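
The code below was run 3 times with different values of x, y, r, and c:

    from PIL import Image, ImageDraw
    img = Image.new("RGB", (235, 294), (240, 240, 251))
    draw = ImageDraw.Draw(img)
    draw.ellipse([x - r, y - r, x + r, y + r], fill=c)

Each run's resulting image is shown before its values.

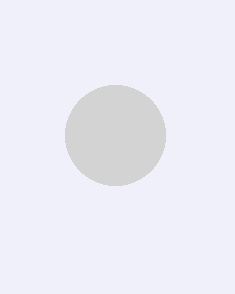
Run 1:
x = 115
y = 135
r = 50
c = 'lightgray'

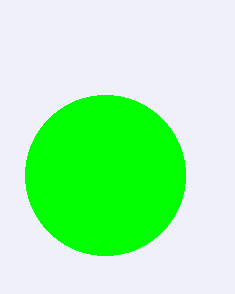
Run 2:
x = 105
y = 175
r = 80
c = 'lime'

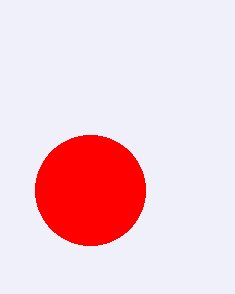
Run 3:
x = 90, y = 190, r = 55, c = 'red'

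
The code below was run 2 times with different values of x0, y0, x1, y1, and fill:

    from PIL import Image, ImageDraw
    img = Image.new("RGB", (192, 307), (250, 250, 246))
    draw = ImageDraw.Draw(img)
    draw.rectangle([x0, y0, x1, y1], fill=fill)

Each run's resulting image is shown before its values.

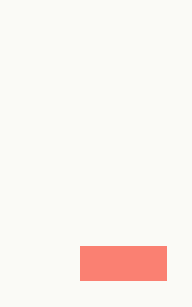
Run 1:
x0 = 80, y0 = 246, x1 = 166, y1 = 280, fill = 'salmon'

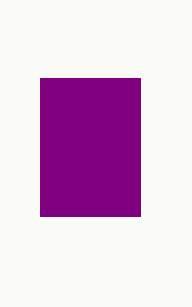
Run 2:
x0 = 40
y0 = 78
x1 = 140
y1 = 216
fill = 'purple'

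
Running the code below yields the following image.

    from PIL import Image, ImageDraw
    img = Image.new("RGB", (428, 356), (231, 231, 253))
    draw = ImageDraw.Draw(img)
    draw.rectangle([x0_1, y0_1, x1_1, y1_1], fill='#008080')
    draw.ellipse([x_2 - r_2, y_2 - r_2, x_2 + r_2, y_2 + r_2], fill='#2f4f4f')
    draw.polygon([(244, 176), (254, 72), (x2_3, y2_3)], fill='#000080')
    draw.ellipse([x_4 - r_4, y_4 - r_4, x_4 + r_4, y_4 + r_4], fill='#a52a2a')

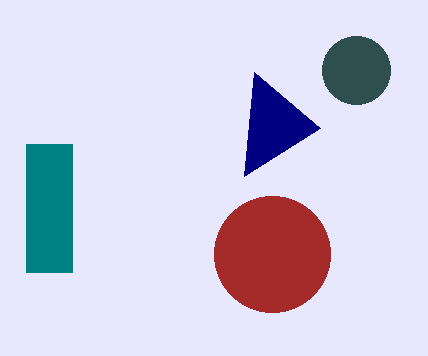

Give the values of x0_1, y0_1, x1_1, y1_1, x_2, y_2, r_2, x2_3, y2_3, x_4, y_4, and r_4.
x0_1 = 26
y0_1 = 144
x1_1 = 72
y1_1 = 272
x_2 = 356
y_2 = 70
r_2 = 34
x2_3 = 320
y2_3 = 128
x_4 = 272
y_4 = 254
r_4 = 58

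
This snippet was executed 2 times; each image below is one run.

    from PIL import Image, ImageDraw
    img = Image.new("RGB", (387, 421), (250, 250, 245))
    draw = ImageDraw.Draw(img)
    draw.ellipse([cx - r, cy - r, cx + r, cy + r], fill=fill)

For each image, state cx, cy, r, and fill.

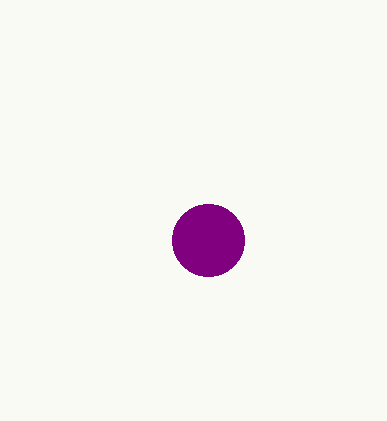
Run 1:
cx = 208; cy = 240; r = 36; fill = 'purple'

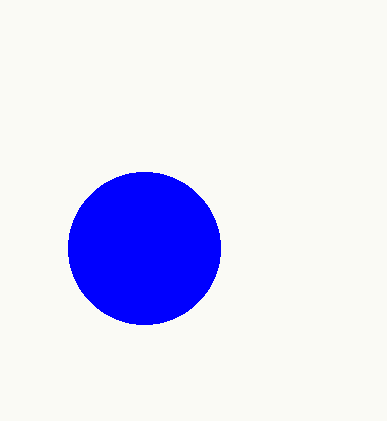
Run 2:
cx = 144; cy = 248; r = 76; fill = 'blue'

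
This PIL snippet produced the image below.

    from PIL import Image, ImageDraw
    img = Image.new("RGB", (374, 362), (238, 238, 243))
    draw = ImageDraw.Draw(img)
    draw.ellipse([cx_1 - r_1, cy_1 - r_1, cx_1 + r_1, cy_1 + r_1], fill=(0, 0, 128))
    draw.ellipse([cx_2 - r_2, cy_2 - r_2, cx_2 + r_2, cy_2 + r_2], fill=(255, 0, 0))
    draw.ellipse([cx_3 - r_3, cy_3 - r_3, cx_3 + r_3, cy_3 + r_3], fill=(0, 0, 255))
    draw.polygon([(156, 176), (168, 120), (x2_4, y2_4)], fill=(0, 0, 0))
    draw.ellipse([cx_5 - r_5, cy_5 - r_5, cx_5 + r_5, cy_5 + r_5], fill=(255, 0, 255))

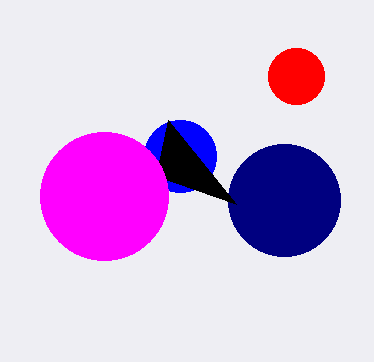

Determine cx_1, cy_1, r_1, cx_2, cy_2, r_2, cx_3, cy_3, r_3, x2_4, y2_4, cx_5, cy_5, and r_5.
cx_1 = 284; cy_1 = 200; r_1 = 56; cx_2 = 296; cy_2 = 76; r_2 = 28; cx_3 = 180; cy_3 = 156; r_3 = 36; x2_4 = 236; y2_4 = 204; cx_5 = 104; cy_5 = 196; r_5 = 64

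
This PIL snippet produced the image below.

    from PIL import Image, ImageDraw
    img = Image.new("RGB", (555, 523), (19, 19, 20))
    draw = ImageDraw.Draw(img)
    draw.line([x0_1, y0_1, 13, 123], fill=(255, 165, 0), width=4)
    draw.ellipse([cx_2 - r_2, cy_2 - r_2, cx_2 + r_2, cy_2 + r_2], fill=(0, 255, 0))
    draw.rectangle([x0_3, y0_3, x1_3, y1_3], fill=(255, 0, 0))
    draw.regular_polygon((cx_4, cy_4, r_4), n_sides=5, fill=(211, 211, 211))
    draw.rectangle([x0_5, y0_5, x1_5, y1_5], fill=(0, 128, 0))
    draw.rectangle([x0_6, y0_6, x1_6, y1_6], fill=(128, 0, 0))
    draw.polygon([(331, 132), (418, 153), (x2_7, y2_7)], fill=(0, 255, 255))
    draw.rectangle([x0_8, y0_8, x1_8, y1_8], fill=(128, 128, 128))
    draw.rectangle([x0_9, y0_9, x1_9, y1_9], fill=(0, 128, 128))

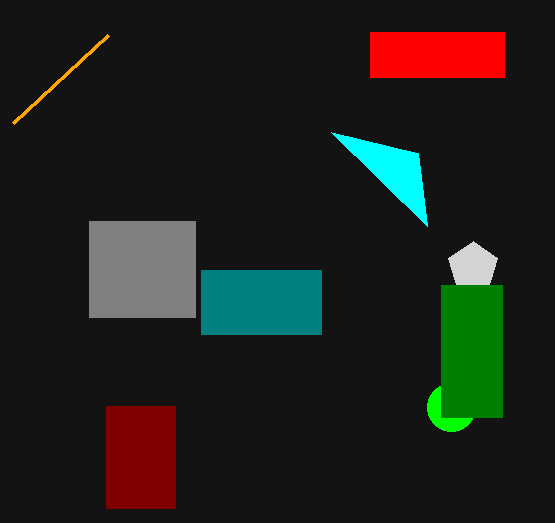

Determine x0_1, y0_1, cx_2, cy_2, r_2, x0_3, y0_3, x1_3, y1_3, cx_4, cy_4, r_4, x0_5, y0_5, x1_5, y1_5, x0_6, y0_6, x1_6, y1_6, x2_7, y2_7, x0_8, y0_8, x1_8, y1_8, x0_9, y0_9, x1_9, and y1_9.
x0_1 = 108
y0_1 = 35
cx_2 = 451
cy_2 = 407
r_2 = 24
x0_3 = 370
y0_3 = 32
x1_3 = 504
y1_3 = 77
cx_4 = 473
cy_4 = 267
r_4 = 26
x0_5 = 441
y0_5 = 285
x1_5 = 502
y1_5 = 417
x0_6 = 106
y0_6 = 406
x1_6 = 175
y1_6 = 508
x2_7 = 427
y2_7 = 226
x0_8 = 89
y0_8 = 221
x1_8 = 195
y1_8 = 317
x0_9 = 201
y0_9 = 270
x1_9 = 321
y1_9 = 334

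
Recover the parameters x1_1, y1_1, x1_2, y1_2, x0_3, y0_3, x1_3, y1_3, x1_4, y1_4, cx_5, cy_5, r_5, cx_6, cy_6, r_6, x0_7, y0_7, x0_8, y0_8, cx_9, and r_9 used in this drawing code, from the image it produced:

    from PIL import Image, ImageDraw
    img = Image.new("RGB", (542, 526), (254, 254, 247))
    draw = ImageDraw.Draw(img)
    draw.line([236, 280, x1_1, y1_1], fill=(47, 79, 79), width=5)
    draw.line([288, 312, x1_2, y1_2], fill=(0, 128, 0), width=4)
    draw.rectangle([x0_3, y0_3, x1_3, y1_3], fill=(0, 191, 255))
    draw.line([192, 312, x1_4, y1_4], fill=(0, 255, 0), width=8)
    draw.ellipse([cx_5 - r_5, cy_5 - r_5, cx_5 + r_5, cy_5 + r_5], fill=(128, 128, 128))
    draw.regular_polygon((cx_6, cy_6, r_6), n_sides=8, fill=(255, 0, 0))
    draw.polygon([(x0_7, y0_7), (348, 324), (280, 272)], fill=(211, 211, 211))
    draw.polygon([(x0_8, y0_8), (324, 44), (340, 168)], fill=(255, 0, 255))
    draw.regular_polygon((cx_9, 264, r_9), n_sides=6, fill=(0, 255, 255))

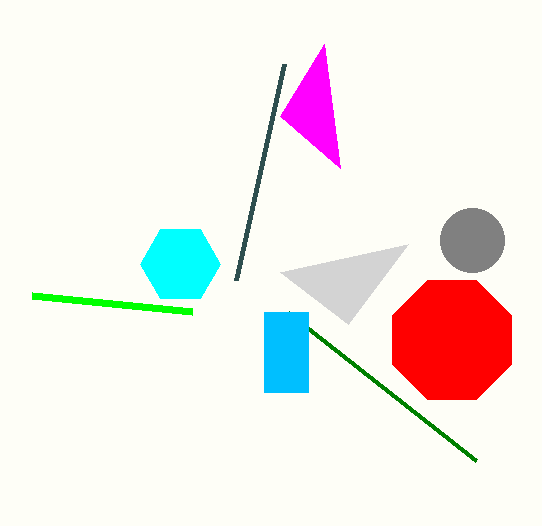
x1_1 = 284
y1_1 = 64
x1_2 = 476
y1_2 = 460
x0_3 = 264
y0_3 = 312
x1_3 = 308
y1_3 = 392
x1_4 = 32
y1_4 = 296
cx_5 = 472
cy_5 = 240
r_5 = 32
cx_6 = 452
cy_6 = 340
r_6 = 64
x0_7 = 408
y0_7 = 244
x0_8 = 280
y0_8 = 116
cx_9 = 180
r_9 = 40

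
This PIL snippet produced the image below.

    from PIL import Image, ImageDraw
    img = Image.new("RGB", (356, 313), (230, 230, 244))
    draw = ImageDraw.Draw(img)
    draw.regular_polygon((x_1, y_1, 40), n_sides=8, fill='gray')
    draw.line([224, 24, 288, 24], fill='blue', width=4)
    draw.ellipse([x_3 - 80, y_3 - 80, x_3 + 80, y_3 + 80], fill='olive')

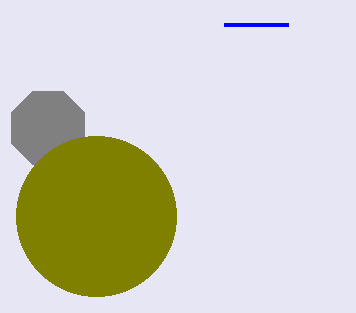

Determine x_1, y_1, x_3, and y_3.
x_1 = 48
y_1 = 128
x_3 = 96
y_3 = 216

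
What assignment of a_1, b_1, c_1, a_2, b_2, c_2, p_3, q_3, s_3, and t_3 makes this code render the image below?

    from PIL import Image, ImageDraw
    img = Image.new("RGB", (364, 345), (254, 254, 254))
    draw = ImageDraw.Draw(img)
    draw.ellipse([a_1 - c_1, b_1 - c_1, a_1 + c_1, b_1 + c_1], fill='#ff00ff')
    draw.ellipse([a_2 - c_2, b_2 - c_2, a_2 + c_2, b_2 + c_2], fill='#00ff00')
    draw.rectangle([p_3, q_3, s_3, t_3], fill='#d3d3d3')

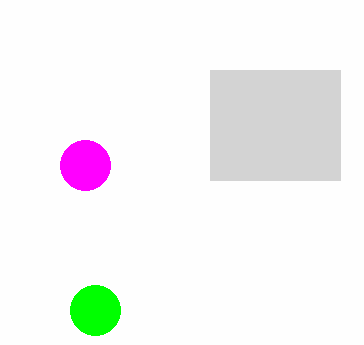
a_1 = 85, b_1 = 165, c_1 = 25, a_2 = 95, b_2 = 310, c_2 = 25, p_3 = 210, q_3 = 70, s_3 = 340, t_3 = 180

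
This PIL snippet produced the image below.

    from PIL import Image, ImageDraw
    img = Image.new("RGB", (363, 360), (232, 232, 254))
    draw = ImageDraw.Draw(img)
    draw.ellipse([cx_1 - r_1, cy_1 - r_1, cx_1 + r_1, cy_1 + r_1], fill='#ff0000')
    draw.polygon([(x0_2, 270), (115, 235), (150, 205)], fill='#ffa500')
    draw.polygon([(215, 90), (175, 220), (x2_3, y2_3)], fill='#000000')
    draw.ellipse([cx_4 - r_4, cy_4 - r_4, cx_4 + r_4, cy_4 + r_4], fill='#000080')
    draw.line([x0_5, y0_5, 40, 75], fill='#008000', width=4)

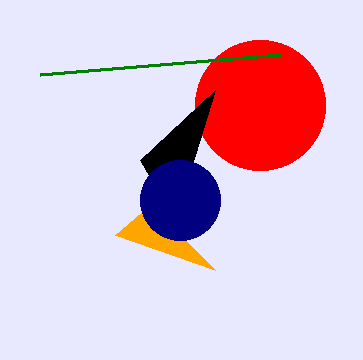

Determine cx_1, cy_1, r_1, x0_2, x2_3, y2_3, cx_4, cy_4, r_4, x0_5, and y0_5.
cx_1 = 260
cy_1 = 105
r_1 = 65
x0_2 = 215
x2_3 = 140
y2_3 = 160
cx_4 = 180
cy_4 = 200
r_4 = 40
x0_5 = 280
y0_5 = 55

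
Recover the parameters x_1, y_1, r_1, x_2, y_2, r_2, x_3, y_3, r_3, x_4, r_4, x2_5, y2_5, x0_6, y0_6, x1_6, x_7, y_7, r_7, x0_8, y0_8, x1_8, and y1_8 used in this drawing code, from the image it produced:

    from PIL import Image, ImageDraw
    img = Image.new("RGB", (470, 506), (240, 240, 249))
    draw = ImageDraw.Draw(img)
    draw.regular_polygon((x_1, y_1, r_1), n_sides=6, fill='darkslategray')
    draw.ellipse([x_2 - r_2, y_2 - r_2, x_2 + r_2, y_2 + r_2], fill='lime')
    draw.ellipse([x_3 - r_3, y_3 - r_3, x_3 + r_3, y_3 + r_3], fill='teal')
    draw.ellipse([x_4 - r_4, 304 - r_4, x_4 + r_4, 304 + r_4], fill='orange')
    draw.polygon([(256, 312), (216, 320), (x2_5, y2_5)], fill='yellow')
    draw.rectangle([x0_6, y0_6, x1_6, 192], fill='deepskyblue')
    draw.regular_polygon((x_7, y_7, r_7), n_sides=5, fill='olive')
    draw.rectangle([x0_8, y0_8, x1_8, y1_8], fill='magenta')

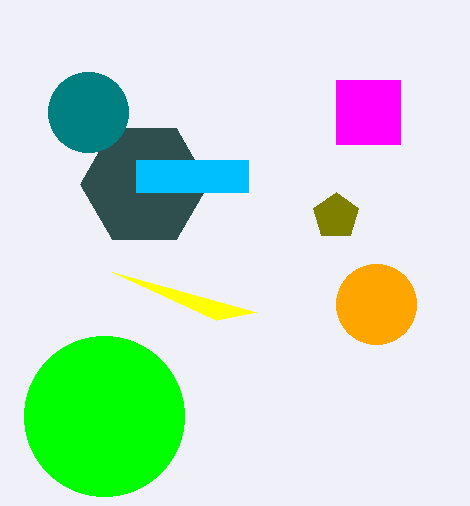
x_1 = 144, y_1 = 184, r_1 = 64, x_2 = 104, y_2 = 416, r_2 = 80, x_3 = 88, y_3 = 112, r_3 = 40, x_4 = 376, r_4 = 40, x2_5 = 112, y2_5 = 272, x0_6 = 136, y0_6 = 160, x1_6 = 248, x_7 = 336, y_7 = 216, r_7 = 24, x0_8 = 336, y0_8 = 80, x1_8 = 400, y1_8 = 144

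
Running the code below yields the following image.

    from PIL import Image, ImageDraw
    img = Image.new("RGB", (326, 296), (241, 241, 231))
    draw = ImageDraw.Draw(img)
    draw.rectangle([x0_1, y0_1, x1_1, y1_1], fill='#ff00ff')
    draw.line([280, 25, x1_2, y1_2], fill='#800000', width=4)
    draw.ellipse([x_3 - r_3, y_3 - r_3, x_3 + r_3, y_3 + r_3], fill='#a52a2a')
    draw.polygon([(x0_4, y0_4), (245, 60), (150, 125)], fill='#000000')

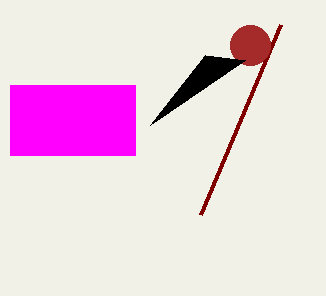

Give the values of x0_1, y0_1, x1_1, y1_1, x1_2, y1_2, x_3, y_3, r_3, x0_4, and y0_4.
x0_1 = 10, y0_1 = 85, x1_1 = 135, y1_1 = 155, x1_2 = 200, y1_2 = 215, x_3 = 250, y_3 = 45, r_3 = 20, x0_4 = 205, y0_4 = 55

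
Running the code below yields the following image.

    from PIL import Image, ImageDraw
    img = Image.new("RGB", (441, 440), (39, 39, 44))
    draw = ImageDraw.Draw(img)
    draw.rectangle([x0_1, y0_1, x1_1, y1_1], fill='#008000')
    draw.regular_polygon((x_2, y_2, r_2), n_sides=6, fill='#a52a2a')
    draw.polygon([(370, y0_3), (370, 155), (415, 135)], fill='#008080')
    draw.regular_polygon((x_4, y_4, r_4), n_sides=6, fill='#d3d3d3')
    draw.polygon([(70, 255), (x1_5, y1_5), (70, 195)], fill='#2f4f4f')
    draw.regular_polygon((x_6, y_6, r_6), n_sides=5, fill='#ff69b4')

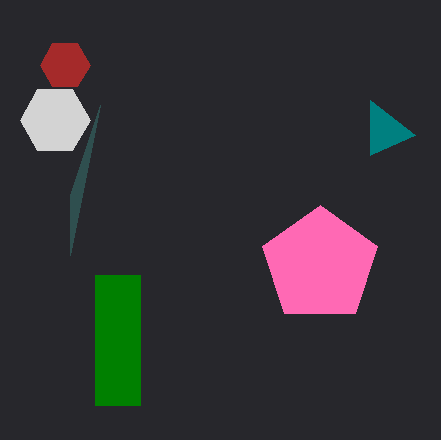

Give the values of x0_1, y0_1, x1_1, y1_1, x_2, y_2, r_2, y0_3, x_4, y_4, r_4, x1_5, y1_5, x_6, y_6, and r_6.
x0_1 = 95
y0_1 = 275
x1_1 = 140
y1_1 = 405
x_2 = 65
y_2 = 65
r_2 = 25
y0_3 = 100
x_4 = 55
y_4 = 120
r_4 = 35
x1_5 = 100
y1_5 = 105
x_6 = 320
y_6 = 265
r_6 = 60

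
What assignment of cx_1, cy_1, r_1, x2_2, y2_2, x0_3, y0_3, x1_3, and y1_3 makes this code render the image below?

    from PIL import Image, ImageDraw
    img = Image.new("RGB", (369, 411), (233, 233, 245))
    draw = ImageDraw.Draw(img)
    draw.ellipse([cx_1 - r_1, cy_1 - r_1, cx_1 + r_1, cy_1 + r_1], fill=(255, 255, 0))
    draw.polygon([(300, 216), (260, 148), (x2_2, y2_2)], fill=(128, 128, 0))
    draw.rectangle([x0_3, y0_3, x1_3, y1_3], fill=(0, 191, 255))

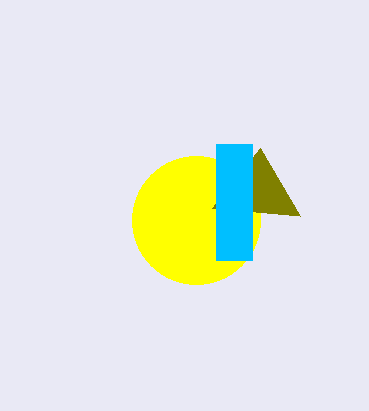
cx_1 = 196; cy_1 = 220; r_1 = 64; x2_2 = 212; y2_2 = 208; x0_3 = 216; y0_3 = 144; x1_3 = 252; y1_3 = 260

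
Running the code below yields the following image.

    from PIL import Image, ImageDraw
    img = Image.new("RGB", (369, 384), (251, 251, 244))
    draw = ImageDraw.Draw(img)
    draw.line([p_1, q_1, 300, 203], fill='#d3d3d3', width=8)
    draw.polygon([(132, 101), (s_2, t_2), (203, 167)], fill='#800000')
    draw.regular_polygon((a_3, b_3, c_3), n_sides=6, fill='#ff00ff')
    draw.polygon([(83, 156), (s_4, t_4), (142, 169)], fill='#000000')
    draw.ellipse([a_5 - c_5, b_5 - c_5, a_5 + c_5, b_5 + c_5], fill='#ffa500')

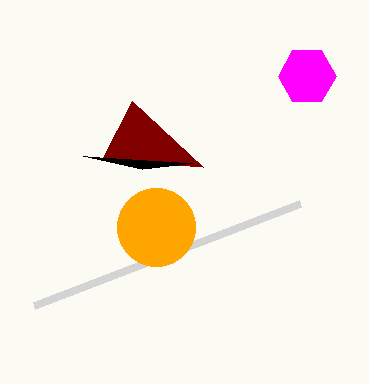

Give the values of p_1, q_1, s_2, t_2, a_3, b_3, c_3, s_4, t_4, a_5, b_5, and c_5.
p_1 = 34, q_1 = 305, s_2 = 102, t_2 = 159, a_3 = 307, b_3 = 76, c_3 = 29, s_4 = 194, t_4 = 163, a_5 = 156, b_5 = 227, c_5 = 39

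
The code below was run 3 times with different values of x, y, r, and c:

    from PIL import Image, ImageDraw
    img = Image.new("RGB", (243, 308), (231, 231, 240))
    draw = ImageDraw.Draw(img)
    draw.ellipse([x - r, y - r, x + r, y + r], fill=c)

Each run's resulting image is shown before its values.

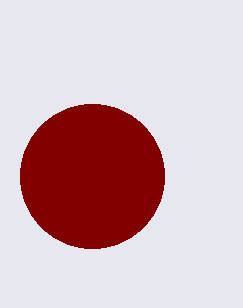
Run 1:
x = 92
y = 176
r = 72
c = 'maroon'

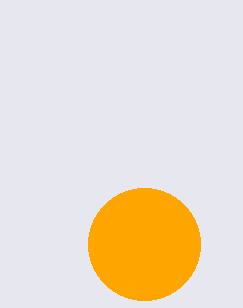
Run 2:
x = 144; y = 244; r = 56; c = 'orange'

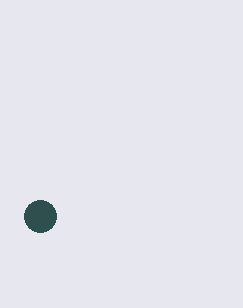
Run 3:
x = 40; y = 216; r = 16; c = 'darkslategray'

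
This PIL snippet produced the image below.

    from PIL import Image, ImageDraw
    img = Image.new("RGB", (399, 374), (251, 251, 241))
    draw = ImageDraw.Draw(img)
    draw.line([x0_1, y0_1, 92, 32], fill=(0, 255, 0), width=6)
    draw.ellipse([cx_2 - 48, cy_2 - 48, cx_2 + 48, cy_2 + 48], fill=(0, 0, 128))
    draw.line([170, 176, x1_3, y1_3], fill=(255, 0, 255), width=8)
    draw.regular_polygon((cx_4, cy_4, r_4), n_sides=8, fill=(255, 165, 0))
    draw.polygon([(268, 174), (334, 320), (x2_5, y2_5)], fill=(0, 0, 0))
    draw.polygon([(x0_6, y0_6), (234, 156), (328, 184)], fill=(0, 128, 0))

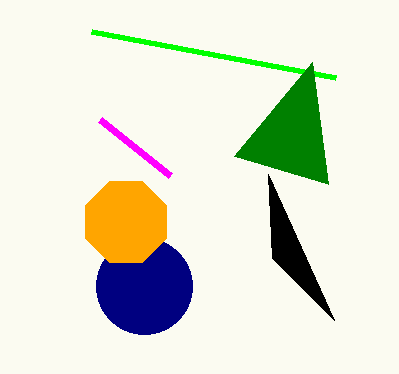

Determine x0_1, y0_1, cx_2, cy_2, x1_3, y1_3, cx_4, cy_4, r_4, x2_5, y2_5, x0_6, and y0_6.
x0_1 = 336
y0_1 = 78
cx_2 = 144
cy_2 = 286
x1_3 = 100
y1_3 = 120
cx_4 = 126
cy_4 = 222
r_4 = 44
x2_5 = 272
y2_5 = 258
x0_6 = 312
y0_6 = 62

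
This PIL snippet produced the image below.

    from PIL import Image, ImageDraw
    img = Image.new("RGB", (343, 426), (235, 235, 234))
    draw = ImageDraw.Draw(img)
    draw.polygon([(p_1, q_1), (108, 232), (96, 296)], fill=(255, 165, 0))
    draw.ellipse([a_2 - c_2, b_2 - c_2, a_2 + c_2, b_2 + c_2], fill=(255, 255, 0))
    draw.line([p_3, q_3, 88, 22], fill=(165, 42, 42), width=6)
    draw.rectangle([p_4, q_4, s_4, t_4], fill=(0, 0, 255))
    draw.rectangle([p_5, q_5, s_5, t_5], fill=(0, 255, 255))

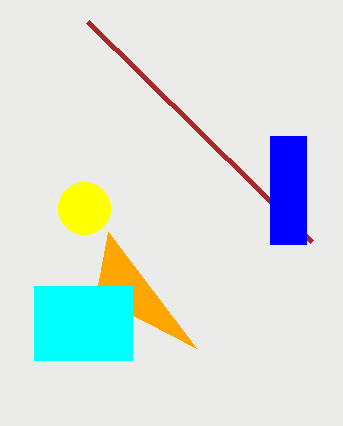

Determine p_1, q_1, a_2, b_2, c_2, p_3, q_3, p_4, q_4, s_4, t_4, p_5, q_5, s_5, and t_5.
p_1 = 196, q_1 = 348, a_2 = 84, b_2 = 208, c_2 = 26, p_3 = 312, q_3 = 242, p_4 = 270, q_4 = 136, s_4 = 306, t_4 = 244, p_5 = 34, q_5 = 286, s_5 = 132, t_5 = 360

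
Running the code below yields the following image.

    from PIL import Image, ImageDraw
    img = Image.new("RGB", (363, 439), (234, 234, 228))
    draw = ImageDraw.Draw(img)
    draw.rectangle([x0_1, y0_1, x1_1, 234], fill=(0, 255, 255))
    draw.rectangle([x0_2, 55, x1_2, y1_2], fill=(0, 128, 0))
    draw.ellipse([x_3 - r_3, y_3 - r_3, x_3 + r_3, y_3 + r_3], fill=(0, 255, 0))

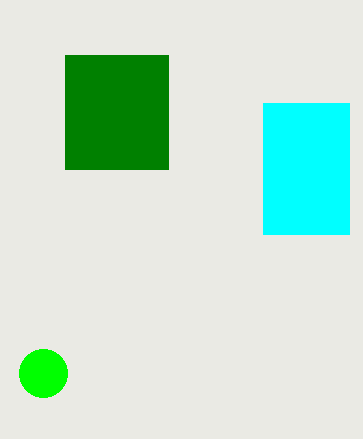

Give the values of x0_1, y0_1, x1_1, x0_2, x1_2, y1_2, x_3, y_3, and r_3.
x0_1 = 263, y0_1 = 103, x1_1 = 349, x0_2 = 65, x1_2 = 168, y1_2 = 169, x_3 = 43, y_3 = 373, r_3 = 24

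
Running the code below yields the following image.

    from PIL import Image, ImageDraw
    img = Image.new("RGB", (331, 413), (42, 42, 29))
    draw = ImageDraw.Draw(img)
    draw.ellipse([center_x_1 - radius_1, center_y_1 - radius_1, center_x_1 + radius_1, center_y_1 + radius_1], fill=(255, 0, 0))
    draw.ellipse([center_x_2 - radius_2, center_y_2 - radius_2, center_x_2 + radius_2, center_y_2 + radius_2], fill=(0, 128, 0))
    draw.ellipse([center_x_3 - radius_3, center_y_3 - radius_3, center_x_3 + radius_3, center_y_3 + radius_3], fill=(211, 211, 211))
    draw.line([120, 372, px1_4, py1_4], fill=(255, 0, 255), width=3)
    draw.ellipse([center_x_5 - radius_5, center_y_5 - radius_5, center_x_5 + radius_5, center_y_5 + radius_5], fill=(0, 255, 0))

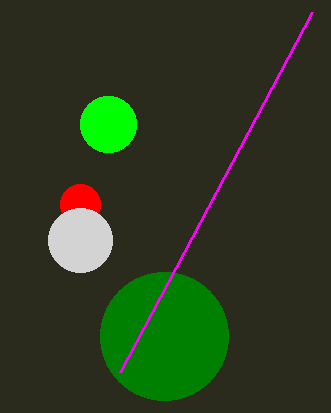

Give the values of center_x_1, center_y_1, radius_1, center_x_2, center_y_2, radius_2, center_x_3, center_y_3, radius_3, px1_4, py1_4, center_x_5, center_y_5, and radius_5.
center_x_1 = 80
center_y_1 = 204
radius_1 = 20
center_x_2 = 164
center_y_2 = 336
radius_2 = 64
center_x_3 = 80
center_y_3 = 240
radius_3 = 32
px1_4 = 312
py1_4 = 12
center_x_5 = 108
center_y_5 = 124
radius_5 = 28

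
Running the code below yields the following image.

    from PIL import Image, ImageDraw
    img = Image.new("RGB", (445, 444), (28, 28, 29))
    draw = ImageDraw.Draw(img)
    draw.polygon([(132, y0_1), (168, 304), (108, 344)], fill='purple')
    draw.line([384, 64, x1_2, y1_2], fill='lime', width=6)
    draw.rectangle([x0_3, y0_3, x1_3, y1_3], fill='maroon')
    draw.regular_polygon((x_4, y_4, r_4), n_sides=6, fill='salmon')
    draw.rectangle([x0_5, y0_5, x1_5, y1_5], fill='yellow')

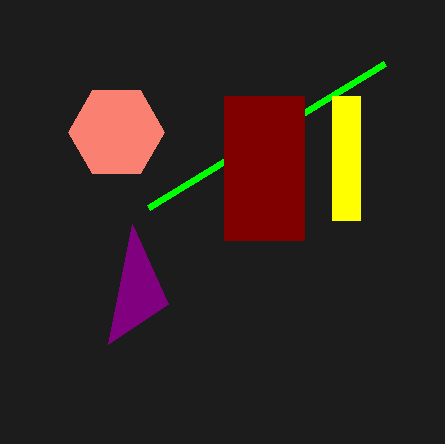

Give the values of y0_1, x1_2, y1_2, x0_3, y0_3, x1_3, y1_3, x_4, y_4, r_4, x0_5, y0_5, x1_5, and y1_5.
y0_1 = 224, x1_2 = 148, y1_2 = 208, x0_3 = 224, y0_3 = 96, x1_3 = 304, y1_3 = 240, x_4 = 116, y_4 = 132, r_4 = 48, x0_5 = 332, y0_5 = 96, x1_5 = 360, y1_5 = 220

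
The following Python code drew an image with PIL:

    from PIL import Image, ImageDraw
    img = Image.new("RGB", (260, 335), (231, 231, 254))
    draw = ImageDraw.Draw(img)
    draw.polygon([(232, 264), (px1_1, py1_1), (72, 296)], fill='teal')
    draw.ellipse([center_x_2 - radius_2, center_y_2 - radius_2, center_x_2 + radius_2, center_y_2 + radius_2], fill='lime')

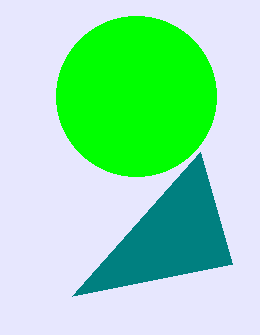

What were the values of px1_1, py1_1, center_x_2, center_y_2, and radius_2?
px1_1 = 200
py1_1 = 152
center_x_2 = 136
center_y_2 = 96
radius_2 = 80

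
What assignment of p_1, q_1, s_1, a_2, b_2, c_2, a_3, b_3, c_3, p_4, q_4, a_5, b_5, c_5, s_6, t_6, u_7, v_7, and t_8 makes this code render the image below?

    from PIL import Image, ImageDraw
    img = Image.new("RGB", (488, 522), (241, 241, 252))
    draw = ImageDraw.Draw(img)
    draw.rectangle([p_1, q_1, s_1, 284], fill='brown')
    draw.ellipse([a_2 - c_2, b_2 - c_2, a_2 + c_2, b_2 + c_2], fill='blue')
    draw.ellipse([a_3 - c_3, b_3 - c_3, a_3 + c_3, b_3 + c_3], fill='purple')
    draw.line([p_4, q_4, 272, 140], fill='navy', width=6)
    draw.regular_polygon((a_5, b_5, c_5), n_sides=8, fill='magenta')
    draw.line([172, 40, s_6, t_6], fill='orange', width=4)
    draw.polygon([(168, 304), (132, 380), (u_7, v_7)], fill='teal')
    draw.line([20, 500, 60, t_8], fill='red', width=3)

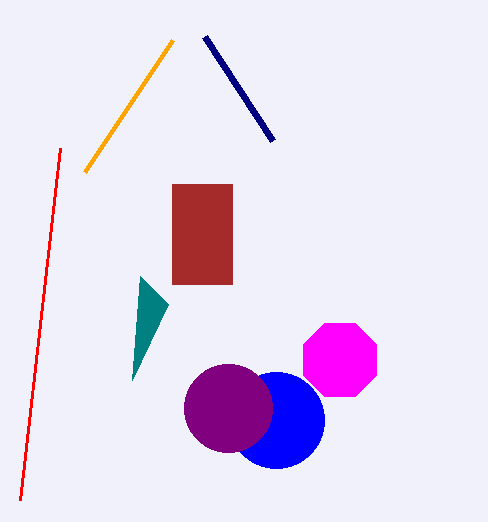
p_1 = 172
q_1 = 184
s_1 = 232
a_2 = 276
b_2 = 420
c_2 = 48
a_3 = 228
b_3 = 408
c_3 = 44
p_4 = 204
q_4 = 36
a_5 = 340
b_5 = 360
c_5 = 40
s_6 = 84
t_6 = 172
u_7 = 140
v_7 = 276
t_8 = 148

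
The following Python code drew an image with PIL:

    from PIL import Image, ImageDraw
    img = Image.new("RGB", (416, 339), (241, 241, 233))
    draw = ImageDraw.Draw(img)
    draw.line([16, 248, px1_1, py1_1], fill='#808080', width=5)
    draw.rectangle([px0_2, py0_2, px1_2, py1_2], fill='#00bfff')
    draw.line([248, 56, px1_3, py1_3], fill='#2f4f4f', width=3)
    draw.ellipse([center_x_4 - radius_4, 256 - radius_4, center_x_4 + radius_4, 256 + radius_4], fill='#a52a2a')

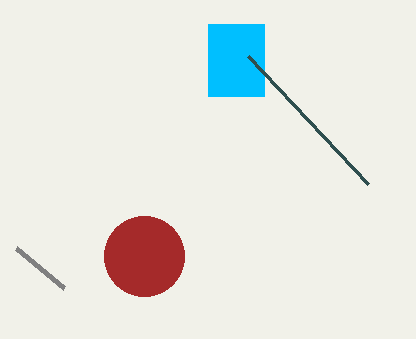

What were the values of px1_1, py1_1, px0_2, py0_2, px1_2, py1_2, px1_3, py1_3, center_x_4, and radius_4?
px1_1 = 64, py1_1 = 288, px0_2 = 208, py0_2 = 24, px1_2 = 264, py1_2 = 96, px1_3 = 368, py1_3 = 184, center_x_4 = 144, radius_4 = 40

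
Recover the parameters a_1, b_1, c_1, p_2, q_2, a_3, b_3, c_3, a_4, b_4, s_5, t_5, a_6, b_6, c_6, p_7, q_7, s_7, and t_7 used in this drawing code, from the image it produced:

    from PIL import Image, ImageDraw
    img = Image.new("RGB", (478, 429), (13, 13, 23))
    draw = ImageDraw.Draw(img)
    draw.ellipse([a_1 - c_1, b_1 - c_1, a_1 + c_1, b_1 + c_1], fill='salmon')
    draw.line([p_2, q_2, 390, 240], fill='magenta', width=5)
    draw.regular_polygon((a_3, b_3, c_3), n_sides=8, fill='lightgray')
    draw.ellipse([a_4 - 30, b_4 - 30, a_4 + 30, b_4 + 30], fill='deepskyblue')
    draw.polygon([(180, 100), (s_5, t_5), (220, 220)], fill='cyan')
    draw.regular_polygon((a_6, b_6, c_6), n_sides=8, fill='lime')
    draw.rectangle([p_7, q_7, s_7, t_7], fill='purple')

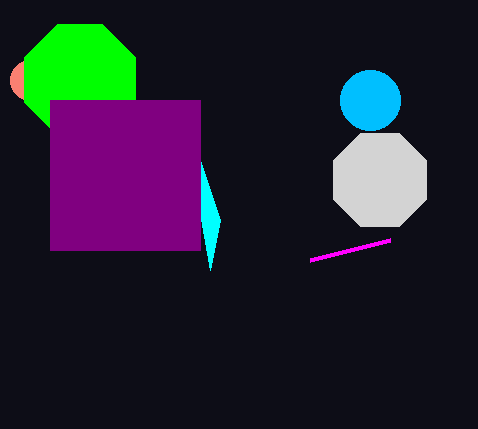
a_1 = 30
b_1 = 80
c_1 = 20
p_2 = 310
q_2 = 260
a_3 = 380
b_3 = 180
c_3 = 50
a_4 = 370
b_4 = 100
s_5 = 210
t_5 = 270
a_6 = 80
b_6 = 80
c_6 = 60
p_7 = 50
q_7 = 100
s_7 = 200
t_7 = 250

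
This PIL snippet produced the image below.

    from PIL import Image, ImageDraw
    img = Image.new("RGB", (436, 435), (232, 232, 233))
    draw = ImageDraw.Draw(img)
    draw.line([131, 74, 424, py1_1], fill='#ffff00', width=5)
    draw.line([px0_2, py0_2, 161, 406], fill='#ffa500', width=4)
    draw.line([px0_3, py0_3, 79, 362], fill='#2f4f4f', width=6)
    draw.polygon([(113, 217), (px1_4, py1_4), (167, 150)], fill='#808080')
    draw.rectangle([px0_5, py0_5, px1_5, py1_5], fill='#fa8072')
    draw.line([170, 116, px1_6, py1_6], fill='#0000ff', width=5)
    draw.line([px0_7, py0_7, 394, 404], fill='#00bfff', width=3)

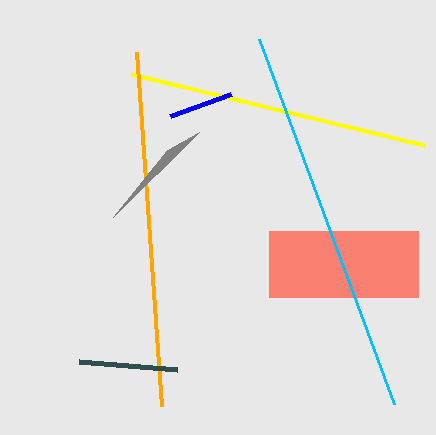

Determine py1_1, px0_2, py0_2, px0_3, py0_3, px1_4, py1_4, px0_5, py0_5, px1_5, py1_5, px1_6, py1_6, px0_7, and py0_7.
py1_1 = 145; px0_2 = 136; py0_2 = 52; px0_3 = 177; py0_3 = 370; px1_4 = 199; py1_4 = 132; px0_5 = 269; py0_5 = 231; px1_5 = 418; py1_5 = 297; px1_6 = 231; py1_6 = 94; px0_7 = 259; py0_7 = 39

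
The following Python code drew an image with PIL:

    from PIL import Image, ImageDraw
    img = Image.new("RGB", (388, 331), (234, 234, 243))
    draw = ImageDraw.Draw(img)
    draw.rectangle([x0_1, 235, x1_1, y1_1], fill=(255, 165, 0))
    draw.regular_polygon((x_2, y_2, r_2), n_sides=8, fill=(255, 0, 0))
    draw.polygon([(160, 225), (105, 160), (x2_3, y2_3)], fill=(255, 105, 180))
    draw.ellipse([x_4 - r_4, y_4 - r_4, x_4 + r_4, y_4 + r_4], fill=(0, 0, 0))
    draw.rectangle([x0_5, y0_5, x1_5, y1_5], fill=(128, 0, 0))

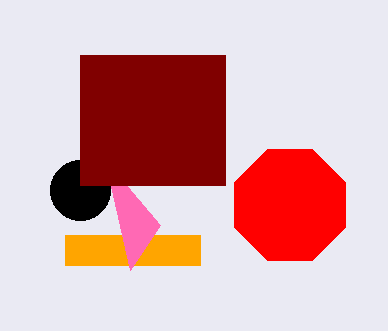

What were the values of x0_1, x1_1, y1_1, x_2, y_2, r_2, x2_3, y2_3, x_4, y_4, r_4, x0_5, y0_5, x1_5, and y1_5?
x0_1 = 65, x1_1 = 200, y1_1 = 265, x_2 = 290, y_2 = 205, r_2 = 60, x2_3 = 130, y2_3 = 270, x_4 = 80, y_4 = 190, r_4 = 30, x0_5 = 80, y0_5 = 55, x1_5 = 225, y1_5 = 185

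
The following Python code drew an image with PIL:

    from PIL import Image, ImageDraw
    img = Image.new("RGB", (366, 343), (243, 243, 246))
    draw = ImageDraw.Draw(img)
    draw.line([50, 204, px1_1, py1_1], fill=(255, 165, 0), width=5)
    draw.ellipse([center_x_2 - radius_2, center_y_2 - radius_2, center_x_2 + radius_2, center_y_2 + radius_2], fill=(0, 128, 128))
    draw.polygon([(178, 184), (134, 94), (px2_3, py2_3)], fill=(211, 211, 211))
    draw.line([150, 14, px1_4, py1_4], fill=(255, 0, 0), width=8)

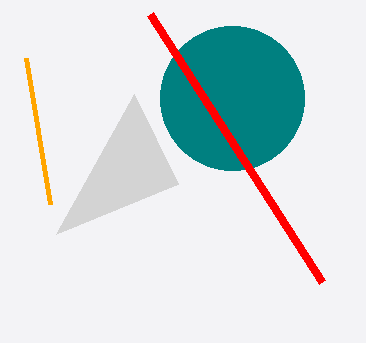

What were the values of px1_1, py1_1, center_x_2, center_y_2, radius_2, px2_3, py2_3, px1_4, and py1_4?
px1_1 = 26
py1_1 = 58
center_x_2 = 232
center_y_2 = 98
radius_2 = 72
px2_3 = 56
py2_3 = 234
px1_4 = 322
py1_4 = 282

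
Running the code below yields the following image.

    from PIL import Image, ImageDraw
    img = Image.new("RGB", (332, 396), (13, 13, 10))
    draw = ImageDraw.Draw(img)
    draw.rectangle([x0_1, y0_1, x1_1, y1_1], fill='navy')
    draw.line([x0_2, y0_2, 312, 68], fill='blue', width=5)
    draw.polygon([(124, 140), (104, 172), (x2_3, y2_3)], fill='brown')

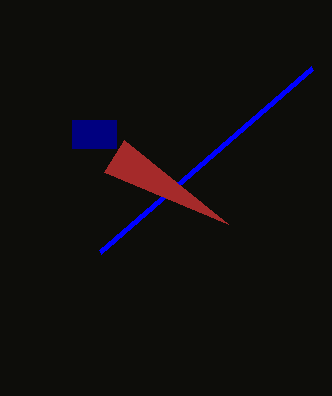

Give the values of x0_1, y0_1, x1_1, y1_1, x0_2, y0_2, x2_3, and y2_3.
x0_1 = 72; y0_1 = 120; x1_1 = 116; y1_1 = 148; x0_2 = 100; y0_2 = 252; x2_3 = 228; y2_3 = 224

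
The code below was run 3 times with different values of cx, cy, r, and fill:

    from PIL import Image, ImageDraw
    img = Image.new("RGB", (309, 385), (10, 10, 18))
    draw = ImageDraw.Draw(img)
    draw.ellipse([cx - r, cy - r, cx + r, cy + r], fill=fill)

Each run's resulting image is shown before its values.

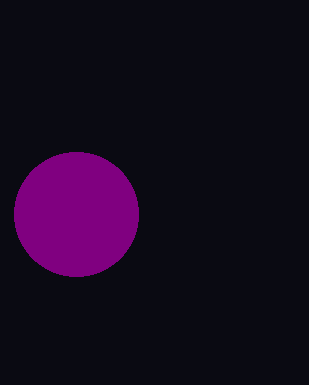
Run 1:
cx = 76
cy = 214
r = 62
fill = 'purple'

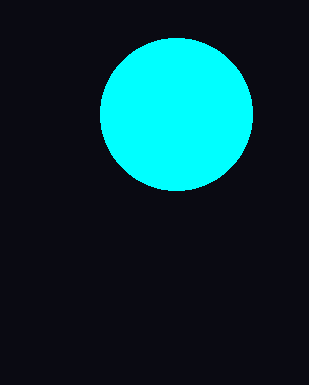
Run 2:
cx = 176, cy = 114, r = 76, fill = 'cyan'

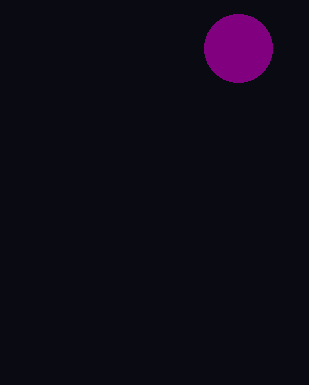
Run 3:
cx = 238; cy = 48; r = 34; fill = 'purple'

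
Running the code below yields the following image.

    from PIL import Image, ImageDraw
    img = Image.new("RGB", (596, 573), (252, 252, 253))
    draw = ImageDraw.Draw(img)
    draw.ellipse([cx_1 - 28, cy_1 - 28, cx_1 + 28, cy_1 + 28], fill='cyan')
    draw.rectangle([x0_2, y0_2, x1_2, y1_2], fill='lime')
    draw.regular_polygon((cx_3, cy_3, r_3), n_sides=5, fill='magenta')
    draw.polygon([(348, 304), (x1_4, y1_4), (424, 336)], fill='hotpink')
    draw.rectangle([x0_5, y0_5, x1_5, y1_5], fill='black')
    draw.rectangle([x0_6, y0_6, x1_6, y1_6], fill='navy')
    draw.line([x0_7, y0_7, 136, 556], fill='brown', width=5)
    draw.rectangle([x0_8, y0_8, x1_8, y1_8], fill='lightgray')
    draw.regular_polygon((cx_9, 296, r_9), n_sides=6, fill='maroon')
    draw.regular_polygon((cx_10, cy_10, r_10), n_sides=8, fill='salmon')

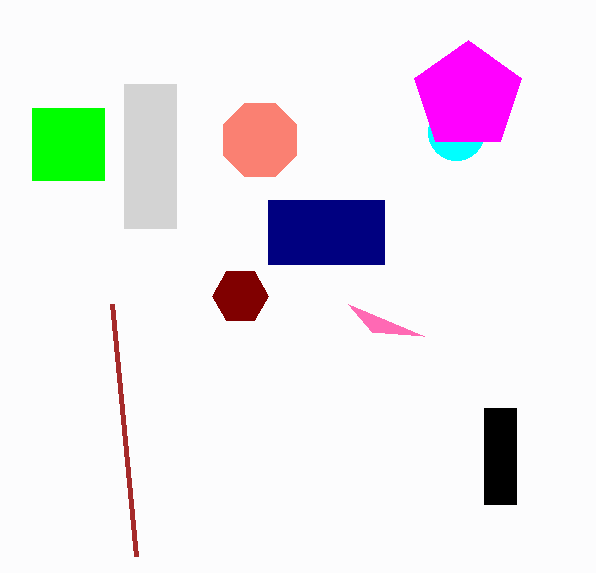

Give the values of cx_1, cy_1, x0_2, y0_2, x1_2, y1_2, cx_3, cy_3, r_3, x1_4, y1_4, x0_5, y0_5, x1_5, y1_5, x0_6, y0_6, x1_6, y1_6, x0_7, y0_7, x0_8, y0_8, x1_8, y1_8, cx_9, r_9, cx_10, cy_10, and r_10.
cx_1 = 456, cy_1 = 132, x0_2 = 32, y0_2 = 108, x1_2 = 104, y1_2 = 180, cx_3 = 468, cy_3 = 96, r_3 = 56, x1_4 = 372, y1_4 = 332, x0_5 = 484, y0_5 = 408, x1_5 = 516, y1_5 = 504, x0_6 = 268, y0_6 = 200, x1_6 = 384, y1_6 = 264, x0_7 = 112, y0_7 = 304, x0_8 = 124, y0_8 = 84, x1_8 = 176, y1_8 = 228, cx_9 = 240, r_9 = 28, cx_10 = 260, cy_10 = 140, r_10 = 40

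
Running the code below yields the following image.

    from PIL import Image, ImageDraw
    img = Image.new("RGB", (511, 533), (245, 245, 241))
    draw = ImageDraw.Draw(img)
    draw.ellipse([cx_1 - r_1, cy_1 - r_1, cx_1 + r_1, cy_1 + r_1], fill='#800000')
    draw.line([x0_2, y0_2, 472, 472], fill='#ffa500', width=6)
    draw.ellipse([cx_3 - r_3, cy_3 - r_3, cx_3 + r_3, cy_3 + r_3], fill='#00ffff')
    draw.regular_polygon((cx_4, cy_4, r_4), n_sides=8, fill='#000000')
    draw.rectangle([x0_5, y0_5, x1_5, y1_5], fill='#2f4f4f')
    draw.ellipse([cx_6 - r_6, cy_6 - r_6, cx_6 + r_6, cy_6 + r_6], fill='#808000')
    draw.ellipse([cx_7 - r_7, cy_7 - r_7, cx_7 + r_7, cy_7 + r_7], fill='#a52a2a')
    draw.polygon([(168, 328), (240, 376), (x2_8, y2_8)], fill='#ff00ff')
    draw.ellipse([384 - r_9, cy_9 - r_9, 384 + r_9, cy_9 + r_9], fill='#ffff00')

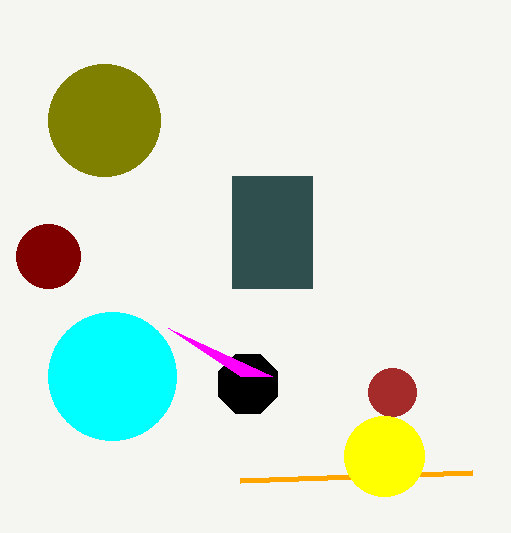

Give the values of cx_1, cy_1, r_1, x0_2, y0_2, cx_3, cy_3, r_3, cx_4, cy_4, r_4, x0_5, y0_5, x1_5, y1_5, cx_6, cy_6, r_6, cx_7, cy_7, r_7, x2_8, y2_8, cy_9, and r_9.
cx_1 = 48; cy_1 = 256; r_1 = 32; x0_2 = 240; y0_2 = 480; cx_3 = 112; cy_3 = 376; r_3 = 64; cx_4 = 248; cy_4 = 384; r_4 = 32; x0_5 = 232; y0_5 = 176; x1_5 = 312; y1_5 = 288; cx_6 = 104; cy_6 = 120; r_6 = 56; cx_7 = 392; cy_7 = 392; r_7 = 24; x2_8 = 272; y2_8 = 376; cy_9 = 456; r_9 = 40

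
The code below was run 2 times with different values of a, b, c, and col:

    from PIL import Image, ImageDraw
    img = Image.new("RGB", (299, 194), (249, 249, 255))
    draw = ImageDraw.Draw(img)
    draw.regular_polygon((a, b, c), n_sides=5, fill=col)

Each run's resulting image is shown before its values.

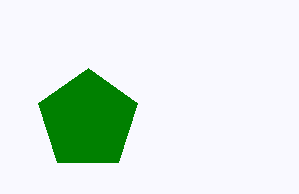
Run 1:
a = 88; b = 120; c = 52; col = 'green'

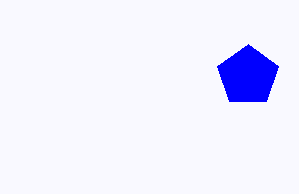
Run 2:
a = 248
b = 76
c = 32
col = 'blue'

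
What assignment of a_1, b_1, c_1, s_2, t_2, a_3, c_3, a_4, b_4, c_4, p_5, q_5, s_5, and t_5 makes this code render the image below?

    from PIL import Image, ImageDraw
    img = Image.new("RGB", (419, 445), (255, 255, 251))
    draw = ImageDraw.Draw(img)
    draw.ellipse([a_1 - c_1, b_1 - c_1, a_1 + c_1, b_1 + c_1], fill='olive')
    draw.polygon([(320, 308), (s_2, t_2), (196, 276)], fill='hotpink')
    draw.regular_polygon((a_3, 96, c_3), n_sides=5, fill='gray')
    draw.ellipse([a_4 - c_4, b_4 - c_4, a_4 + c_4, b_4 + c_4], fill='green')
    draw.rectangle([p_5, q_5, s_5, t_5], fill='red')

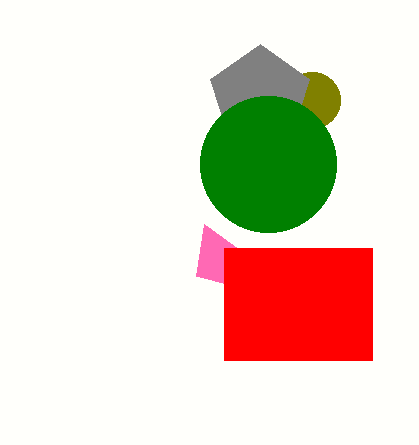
a_1 = 312, b_1 = 100, c_1 = 28, s_2 = 204, t_2 = 224, a_3 = 260, c_3 = 52, a_4 = 268, b_4 = 164, c_4 = 68, p_5 = 224, q_5 = 248, s_5 = 372, t_5 = 360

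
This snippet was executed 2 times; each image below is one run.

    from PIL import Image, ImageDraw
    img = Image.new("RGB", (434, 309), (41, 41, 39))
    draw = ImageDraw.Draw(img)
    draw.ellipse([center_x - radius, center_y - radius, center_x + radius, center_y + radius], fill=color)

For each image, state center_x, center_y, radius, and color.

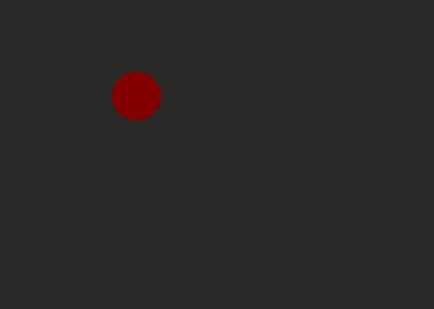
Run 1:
center_x = 136, center_y = 96, radius = 24, color = 'maroon'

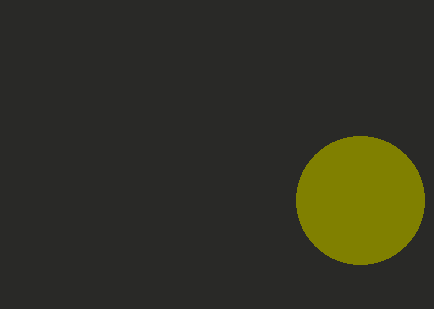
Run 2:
center_x = 360
center_y = 200
radius = 64
color = 'olive'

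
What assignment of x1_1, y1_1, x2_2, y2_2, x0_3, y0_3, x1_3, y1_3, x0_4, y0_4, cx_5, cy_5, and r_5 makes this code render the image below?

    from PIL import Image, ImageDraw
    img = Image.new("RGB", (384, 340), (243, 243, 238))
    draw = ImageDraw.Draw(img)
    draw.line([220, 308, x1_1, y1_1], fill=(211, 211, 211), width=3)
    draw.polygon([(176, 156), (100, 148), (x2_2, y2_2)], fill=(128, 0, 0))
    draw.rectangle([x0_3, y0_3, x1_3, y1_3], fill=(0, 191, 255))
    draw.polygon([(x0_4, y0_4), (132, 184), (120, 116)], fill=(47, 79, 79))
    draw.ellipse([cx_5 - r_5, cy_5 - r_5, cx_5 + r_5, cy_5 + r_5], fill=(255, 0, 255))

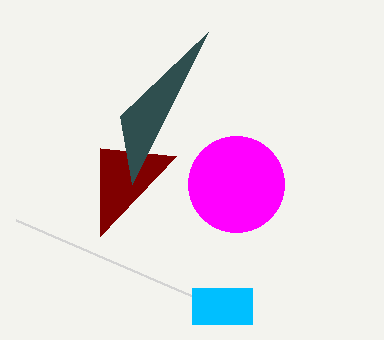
x1_1 = 16; y1_1 = 220; x2_2 = 100; y2_2 = 236; x0_3 = 192; y0_3 = 288; x1_3 = 252; y1_3 = 324; x0_4 = 208; y0_4 = 32; cx_5 = 236; cy_5 = 184; r_5 = 48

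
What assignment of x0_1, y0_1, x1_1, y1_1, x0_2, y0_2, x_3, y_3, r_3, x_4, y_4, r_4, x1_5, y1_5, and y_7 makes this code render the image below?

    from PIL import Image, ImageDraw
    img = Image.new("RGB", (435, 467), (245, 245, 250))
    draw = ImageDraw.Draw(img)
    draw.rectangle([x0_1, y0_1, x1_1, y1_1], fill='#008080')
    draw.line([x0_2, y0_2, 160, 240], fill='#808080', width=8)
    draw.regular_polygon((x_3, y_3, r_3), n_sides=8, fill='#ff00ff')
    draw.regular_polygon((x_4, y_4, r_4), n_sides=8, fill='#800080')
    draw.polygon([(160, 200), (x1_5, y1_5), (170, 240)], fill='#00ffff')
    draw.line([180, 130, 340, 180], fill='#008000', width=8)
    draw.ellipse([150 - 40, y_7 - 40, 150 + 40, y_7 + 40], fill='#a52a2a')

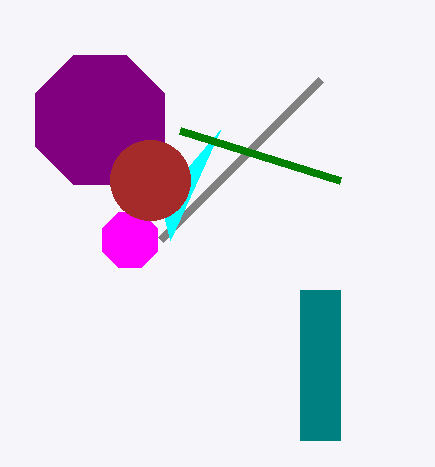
x0_1 = 300, y0_1 = 290, x1_1 = 340, y1_1 = 440, x0_2 = 320, y0_2 = 80, x_3 = 130, y_3 = 240, r_3 = 30, x_4 = 100, y_4 = 120, r_4 = 70, x1_5 = 220, y1_5 = 130, y_7 = 180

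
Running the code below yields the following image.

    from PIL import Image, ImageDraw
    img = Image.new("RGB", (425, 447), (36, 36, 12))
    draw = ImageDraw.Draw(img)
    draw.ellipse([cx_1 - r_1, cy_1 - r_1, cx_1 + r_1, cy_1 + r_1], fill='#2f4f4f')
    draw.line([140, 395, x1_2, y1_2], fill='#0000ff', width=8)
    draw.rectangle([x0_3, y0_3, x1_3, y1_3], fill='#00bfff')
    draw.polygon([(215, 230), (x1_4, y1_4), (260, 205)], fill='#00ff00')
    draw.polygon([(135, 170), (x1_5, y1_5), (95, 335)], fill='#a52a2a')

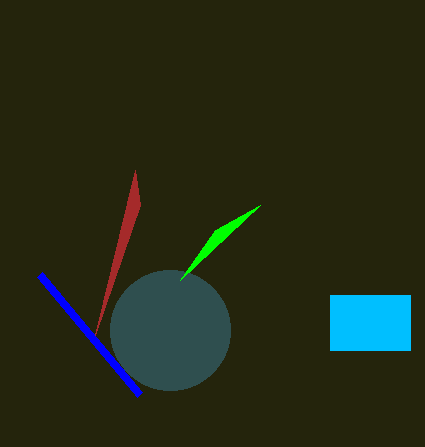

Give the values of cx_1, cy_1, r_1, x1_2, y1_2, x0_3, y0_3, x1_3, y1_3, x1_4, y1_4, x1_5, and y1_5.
cx_1 = 170, cy_1 = 330, r_1 = 60, x1_2 = 40, y1_2 = 275, x0_3 = 330, y0_3 = 295, x1_3 = 410, y1_3 = 350, x1_4 = 180, y1_4 = 280, x1_5 = 140, y1_5 = 205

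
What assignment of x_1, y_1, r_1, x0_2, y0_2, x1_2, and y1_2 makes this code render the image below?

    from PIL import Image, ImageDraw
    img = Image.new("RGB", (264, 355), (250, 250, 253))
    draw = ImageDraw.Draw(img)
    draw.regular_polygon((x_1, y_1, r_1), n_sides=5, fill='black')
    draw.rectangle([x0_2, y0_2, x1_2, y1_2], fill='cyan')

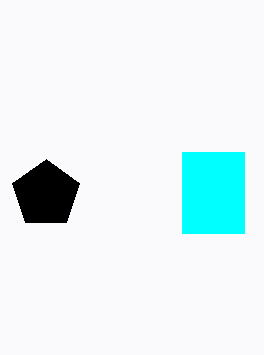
x_1 = 46
y_1 = 194
r_1 = 35
x0_2 = 182
y0_2 = 152
x1_2 = 244
y1_2 = 233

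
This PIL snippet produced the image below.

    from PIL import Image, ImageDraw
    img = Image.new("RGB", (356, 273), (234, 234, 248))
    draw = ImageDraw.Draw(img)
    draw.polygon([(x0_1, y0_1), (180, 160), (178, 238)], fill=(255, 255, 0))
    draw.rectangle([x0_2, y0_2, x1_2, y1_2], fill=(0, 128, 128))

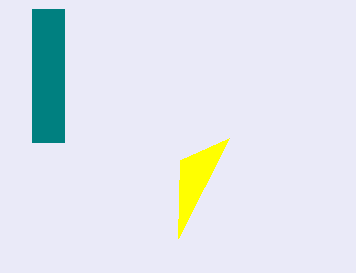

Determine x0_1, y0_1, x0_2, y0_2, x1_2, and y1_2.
x0_1 = 229, y0_1 = 138, x0_2 = 32, y0_2 = 9, x1_2 = 64, y1_2 = 142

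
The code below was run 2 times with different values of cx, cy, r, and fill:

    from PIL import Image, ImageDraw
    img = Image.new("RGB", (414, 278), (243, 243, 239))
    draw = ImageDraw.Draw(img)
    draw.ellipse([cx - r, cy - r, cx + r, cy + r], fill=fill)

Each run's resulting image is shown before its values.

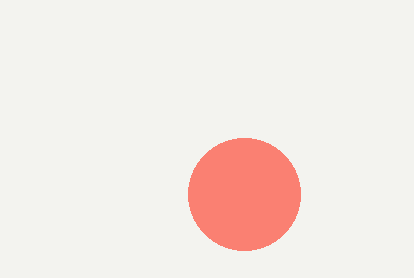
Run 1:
cx = 244
cy = 194
r = 56
fill = 'salmon'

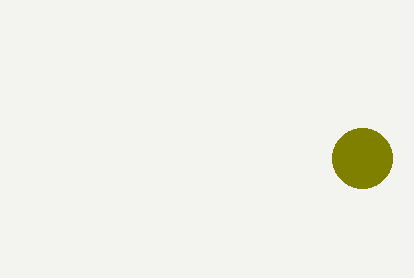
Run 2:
cx = 362
cy = 158
r = 30
fill = 'olive'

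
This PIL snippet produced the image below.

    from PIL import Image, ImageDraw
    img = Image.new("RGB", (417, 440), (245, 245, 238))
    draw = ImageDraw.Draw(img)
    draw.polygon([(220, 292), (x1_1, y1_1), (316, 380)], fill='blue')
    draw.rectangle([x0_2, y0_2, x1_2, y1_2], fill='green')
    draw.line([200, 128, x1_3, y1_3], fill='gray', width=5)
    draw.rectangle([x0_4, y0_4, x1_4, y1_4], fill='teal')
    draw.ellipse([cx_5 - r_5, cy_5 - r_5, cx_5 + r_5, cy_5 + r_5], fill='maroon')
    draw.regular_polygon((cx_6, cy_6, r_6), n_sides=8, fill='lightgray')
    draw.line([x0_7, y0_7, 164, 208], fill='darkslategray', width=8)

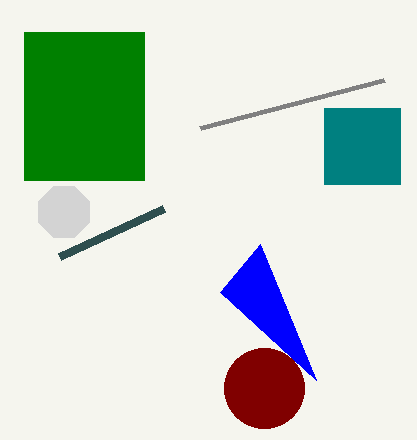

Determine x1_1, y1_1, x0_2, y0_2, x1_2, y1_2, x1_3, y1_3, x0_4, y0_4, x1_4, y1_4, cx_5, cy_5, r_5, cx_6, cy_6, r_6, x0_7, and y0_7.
x1_1 = 260; y1_1 = 244; x0_2 = 24; y0_2 = 32; x1_2 = 144; y1_2 = 180; x1_3 = 384; y1_3 = 80; x0_4 = 324; y0_4 = 108; x1_4 = 400; y1_4 = 184; cx_5 = 264; cy_5 = 388; r_5 = 40; cx_6 = 64; cy_6 = 212; r_6 = 28; x0_7 = 60; y0_7 = 256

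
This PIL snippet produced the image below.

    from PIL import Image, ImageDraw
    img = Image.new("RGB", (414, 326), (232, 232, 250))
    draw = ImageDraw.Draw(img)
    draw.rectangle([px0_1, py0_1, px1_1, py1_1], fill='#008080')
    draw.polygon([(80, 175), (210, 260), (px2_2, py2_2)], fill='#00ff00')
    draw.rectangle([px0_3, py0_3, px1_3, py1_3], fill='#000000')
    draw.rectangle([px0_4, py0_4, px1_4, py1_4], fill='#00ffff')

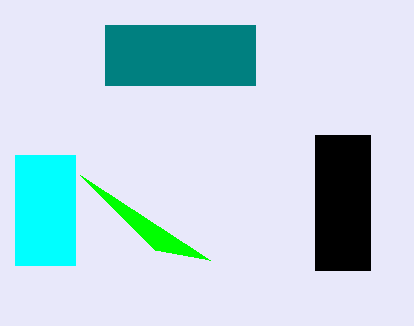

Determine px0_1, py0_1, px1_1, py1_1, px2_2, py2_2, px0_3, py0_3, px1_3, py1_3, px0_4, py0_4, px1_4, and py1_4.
px0_1 = 105; py0_1 = 25; px1_1 = 255; py1_1 = 85; px2_2 = 155; py2_2 = 250; px0_3 = 315; py0_3 = 135; px1_3 = 370; py1_3 = 270; px0_4 = 15; py0_4 = 155; px1_4 = 75; py1_4 = 265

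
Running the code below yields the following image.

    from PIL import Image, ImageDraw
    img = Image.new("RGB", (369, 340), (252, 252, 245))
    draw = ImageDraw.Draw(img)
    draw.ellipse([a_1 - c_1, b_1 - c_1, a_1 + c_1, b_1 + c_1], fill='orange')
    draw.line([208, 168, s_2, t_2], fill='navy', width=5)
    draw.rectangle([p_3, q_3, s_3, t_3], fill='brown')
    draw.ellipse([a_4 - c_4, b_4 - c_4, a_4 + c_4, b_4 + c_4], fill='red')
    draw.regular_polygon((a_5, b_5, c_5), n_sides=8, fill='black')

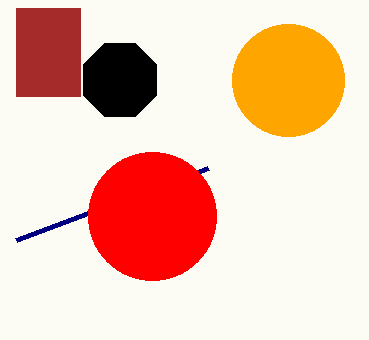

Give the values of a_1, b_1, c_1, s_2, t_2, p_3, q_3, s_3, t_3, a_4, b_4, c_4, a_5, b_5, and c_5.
a_1 = 288, b_1 = 80, c_1 = 56, s_2 = 16, t_2 = 240, p_3 = 16, q_3 = 8, s_3 = 80, t_3 = 96, a_4 = 152, b_4 = 216, c_4 = 64, a_5 = 120, b_5 = 80, c_5 = 40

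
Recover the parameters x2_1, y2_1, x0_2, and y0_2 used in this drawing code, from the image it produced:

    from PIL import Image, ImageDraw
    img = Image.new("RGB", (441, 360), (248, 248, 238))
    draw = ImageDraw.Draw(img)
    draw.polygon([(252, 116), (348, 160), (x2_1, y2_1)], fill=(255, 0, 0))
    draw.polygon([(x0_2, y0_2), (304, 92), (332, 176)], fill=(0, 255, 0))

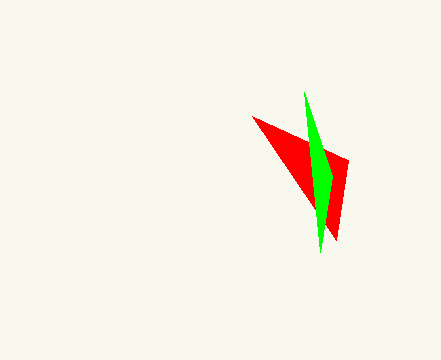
x2_1 = 336, y2_1 = 240, x0_2 = 320, y0_2 = 252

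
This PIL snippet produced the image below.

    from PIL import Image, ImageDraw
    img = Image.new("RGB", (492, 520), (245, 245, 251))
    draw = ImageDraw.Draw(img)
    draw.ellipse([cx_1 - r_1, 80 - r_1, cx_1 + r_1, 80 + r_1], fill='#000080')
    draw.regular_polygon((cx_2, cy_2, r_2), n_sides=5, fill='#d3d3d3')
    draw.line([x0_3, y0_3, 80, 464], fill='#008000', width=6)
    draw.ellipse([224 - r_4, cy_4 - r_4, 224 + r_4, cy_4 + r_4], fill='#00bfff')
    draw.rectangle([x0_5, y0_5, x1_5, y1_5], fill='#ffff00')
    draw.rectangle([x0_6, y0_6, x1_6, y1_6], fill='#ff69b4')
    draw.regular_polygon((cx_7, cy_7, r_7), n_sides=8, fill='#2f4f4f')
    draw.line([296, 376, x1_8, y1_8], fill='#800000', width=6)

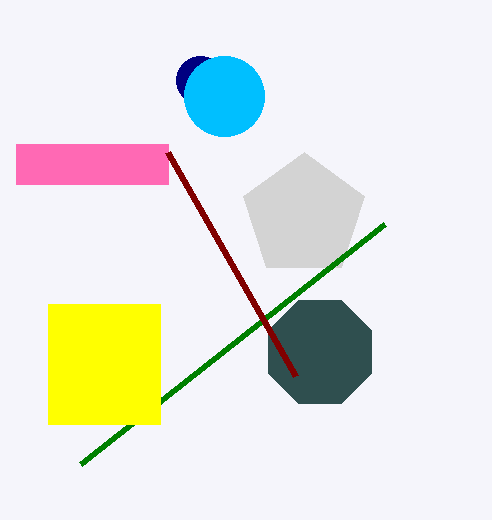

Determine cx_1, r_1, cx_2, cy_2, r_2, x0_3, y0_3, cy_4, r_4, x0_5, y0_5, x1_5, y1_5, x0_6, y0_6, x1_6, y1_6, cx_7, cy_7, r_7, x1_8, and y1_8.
cx_1 = 200; r_1 = 24; cx_2 = 304; cy_2 = 216; r_2 = 64; x0_3 = 384; y0_3 = 224; cy_4 = 96; r_4 = 40; x0_5 = 48; y0_5 = 304; x1_5 = 160; y1_5 = 424; x0_6 = 16; y0_6 = 144; x1_6 = 168; y1_6 = 184; cx_7 = 320; cy_7 = 352; r_7 = 56; x1_8 = 168; y1_8 = 152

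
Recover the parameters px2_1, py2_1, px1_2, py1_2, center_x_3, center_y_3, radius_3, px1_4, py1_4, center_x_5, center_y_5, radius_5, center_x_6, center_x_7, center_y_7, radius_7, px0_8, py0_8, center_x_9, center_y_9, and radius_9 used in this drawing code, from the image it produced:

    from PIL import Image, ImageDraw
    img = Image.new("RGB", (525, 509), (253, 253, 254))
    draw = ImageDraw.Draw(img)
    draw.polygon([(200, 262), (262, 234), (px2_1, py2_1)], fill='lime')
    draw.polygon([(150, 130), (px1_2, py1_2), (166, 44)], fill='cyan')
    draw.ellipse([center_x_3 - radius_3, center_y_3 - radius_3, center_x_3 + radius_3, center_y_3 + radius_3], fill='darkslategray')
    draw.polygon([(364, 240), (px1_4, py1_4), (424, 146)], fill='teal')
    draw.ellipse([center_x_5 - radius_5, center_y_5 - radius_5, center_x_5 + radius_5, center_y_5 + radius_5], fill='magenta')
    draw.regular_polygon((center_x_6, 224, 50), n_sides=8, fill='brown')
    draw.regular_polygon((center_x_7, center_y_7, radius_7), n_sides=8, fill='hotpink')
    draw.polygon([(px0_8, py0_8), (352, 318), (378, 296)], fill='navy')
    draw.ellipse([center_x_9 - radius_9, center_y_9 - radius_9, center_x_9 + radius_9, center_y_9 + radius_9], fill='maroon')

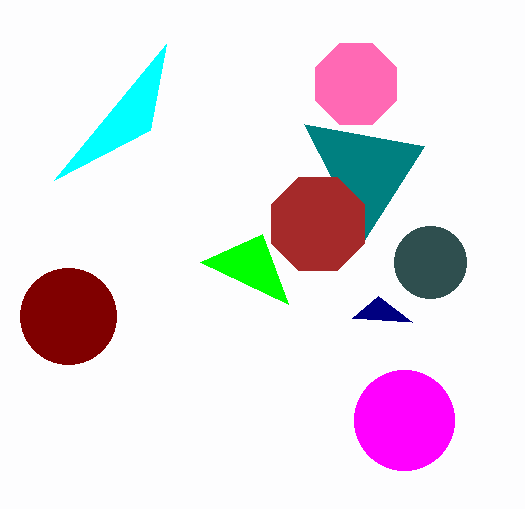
px2_1 = 288, py2_1 = 304, px1_2 = 54, py1_2 = 180, center_x_3 = 430, center_y_3 = 262, radius_3 = 36, px1_4 = 304, py1_4 = 124, center_x_5 = 404, center_y_5 = 420, radius_5 = 50, center_x_6 = 318, center_x_7 = 356, center_y_7 = 84, radius_7 = 44, px0_8 = 412, py0_8 = 322, center_x_9 = 68, center_y_9 = 316, radius_9 = 48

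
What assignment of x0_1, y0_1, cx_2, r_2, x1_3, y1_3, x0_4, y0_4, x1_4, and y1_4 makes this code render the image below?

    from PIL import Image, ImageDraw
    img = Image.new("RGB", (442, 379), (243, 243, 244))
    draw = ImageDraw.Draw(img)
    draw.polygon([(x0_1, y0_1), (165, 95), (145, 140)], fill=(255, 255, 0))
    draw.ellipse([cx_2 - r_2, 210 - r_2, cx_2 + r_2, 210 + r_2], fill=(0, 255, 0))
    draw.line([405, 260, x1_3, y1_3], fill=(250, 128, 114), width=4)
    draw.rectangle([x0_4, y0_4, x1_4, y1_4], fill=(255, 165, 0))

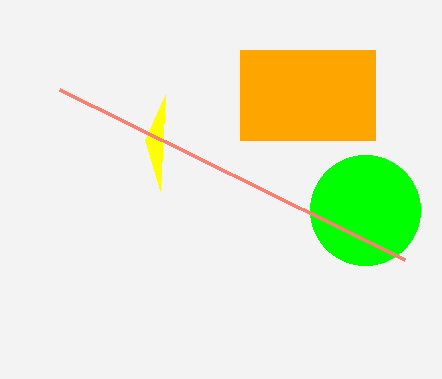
x0_1 = 160
y0_1 = 190
cx_2 = 365
r_2 = 55
x1_3 = 60
y1_3 = 90
x0_4 = 240
y0_4 = 50
x1_4 = 375
y1_4 = 140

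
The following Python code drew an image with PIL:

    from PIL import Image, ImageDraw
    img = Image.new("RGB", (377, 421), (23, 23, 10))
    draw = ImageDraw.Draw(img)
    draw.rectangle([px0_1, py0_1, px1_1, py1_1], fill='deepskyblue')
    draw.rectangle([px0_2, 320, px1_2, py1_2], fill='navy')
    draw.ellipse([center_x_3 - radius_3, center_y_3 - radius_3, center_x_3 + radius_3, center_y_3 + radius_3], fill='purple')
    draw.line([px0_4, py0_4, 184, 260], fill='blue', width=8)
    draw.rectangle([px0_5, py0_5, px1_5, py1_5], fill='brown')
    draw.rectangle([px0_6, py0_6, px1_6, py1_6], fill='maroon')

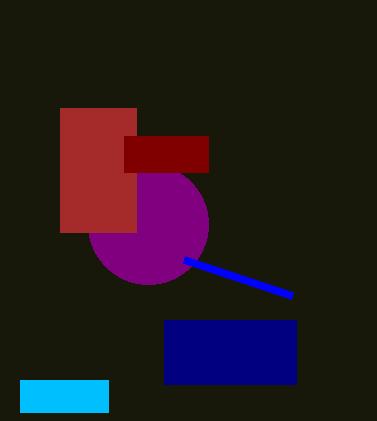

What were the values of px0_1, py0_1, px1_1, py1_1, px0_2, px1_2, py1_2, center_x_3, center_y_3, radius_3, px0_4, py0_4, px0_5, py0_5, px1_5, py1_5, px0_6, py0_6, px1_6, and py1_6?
px0_1 = 20, py0_1 = 380, px1_1 = 108, py1_1 = 412, px0_2 = 164, px1_2 = 296, py1_2 = 384, center_x_3 = 148, center_y_3 = 224, radius_3 = 60, px0_4 = 292, py0_4 = 296, px0_5 = 60, py0_5 = 108, px1_5 = 136, py1_5 = 232, px0_6 = 124, py0_6 = 136, px1_6 = 208, py1_6 = 172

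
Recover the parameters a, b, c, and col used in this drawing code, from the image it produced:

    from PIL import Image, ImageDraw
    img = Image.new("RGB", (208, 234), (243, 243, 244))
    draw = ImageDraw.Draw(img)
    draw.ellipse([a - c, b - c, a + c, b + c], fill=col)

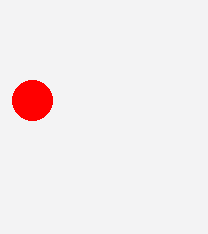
a = 32; b = 100; c = 20; col = 'red'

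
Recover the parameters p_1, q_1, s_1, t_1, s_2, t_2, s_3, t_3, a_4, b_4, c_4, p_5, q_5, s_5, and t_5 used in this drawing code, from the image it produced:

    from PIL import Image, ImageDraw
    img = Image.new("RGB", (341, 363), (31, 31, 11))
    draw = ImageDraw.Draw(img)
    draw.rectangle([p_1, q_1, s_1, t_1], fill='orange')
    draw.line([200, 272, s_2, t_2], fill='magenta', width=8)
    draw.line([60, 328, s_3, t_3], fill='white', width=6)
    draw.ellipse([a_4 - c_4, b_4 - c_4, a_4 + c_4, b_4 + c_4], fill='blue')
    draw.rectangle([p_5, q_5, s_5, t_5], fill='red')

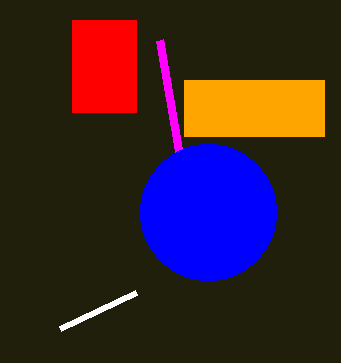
p_1 = 184, q_1 = 80, s_1 = 324, t_1 = 136, s_2 = 160, t_2 = 40, s_3 = 136, t_3 = 292, a_4 = 208, b_4 = 212, c_4 = 68, p_5 = 72, q_5 = 20, s_5 = 136, t_5 = 112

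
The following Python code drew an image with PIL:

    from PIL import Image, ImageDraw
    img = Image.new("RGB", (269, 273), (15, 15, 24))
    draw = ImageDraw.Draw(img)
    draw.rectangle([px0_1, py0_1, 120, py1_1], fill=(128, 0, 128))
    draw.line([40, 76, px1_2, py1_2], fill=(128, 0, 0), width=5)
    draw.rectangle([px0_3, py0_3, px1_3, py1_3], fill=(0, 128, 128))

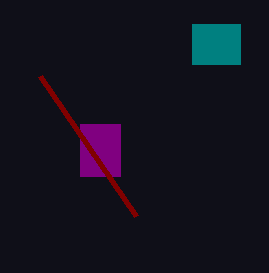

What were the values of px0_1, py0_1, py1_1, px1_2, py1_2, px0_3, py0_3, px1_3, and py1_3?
px0_1 = 80; py0_1 = 124; py1_1 = 176; px1_2 = 136; py1_2 = 216; px0_3 = 192; py0_3 = 24; px1_3 = 240; py1_3 = 64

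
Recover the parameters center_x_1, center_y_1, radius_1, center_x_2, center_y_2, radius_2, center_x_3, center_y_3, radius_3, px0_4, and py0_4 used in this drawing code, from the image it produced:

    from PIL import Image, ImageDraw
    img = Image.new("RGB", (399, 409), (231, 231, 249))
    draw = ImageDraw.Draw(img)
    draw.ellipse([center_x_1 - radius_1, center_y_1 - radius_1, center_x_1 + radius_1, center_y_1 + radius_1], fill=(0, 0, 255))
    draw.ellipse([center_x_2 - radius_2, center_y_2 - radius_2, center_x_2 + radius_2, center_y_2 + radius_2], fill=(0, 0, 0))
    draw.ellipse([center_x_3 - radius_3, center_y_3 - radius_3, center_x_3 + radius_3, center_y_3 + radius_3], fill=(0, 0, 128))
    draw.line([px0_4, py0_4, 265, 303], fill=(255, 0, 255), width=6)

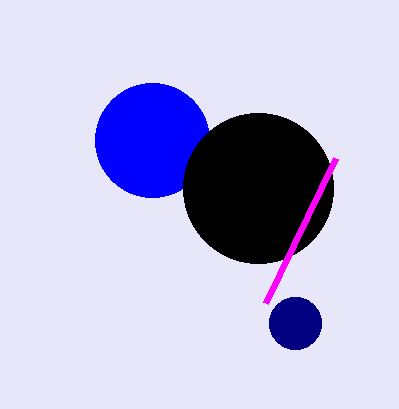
center_x_1 = 152
center_y_1 = 140
radius_1 = 57
center_x_2 = 258
center_y_2 = 188
radius_2 = 75
center_x_3 = 295
center_y_3 = 323
radius_3 = 26
px0_4 = 335
py0_4 = 158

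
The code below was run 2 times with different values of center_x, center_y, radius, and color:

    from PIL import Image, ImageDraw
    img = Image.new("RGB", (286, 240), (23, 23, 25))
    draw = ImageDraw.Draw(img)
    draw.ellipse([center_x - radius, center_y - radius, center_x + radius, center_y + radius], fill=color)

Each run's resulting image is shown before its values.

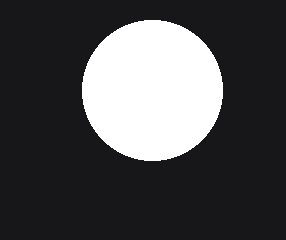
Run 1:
center_x = 152
center_y = 90
radius = 70
color = 'white'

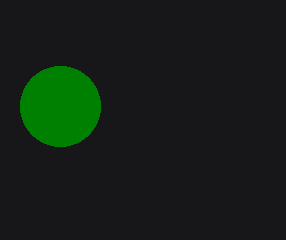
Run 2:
center_x = 60
center_y = 106
radius = 40
color = 'green'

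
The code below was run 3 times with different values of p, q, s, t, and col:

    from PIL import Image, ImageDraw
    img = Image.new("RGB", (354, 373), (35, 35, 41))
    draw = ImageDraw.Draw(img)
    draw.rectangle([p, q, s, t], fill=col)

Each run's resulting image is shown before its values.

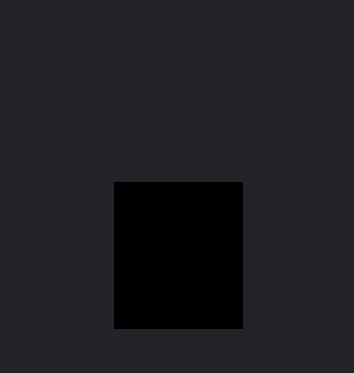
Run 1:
p = 114
q = 182
s = 242
t = 328
col = 'black'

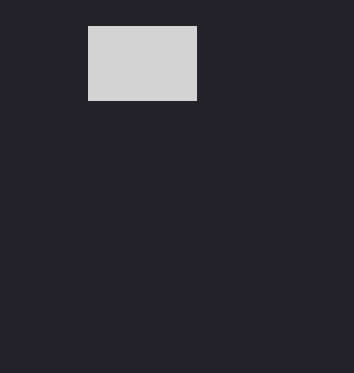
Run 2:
p = 88; q = 26; s = 196; t = 100; col = 'lightgray'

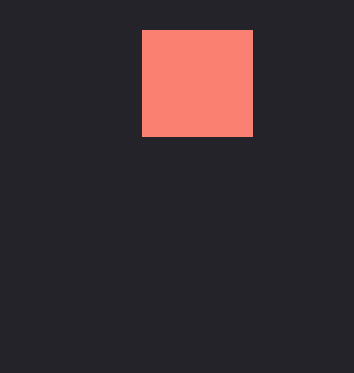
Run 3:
p = 142; q = 30; s = 252; t = 136; col = 'salmon'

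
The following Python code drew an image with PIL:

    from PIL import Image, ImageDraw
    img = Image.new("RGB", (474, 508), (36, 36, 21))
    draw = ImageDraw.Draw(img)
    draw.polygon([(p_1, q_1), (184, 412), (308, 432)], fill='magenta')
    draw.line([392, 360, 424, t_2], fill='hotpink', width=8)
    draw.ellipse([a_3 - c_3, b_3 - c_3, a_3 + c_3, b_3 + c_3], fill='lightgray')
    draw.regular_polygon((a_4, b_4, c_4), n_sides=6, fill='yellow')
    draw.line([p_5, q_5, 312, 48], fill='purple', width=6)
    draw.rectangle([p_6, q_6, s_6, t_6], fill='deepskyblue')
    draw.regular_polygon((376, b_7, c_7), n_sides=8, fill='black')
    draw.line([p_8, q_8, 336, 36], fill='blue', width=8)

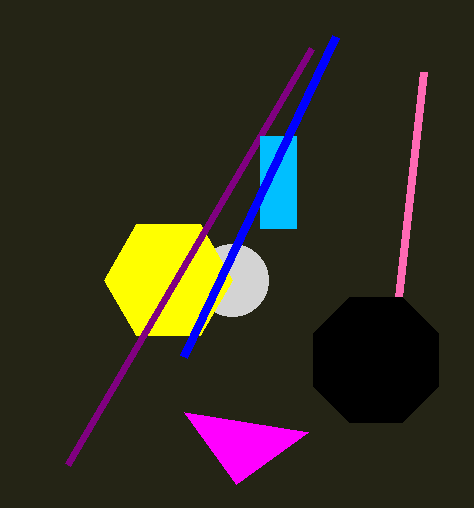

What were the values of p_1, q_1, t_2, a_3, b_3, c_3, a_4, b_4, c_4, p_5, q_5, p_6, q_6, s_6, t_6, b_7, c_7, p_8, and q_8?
p_1 = 236
q_1 = 484
t_2 = 72
a_3 = 232
b_3 = 280
c_3 = 36
a_4 = 168
b_4 = 280
c_4 = 64
p_5 = 68
q_5 = 464
p_6 = 260
q_6 = 136
s_6 = 296
t_6 = 228
b_7 = 360
c_7 = 68
p_8 = 184
q_8 = 356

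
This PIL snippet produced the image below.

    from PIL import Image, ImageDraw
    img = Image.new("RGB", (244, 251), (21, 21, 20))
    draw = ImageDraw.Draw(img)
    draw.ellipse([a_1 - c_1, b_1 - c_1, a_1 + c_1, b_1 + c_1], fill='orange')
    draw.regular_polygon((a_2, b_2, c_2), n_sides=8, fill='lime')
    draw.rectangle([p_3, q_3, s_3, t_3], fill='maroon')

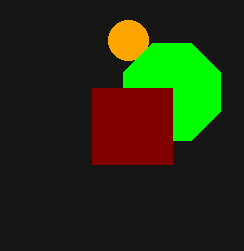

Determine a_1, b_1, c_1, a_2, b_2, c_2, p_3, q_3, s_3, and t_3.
a_1 = 128; b_1 = 40; c_1 = 20; a_2 = 172; b_2 = 92; c_2 = 52; p_3 = 92; q_3 = 88; s_3 = 172; t_3 = 164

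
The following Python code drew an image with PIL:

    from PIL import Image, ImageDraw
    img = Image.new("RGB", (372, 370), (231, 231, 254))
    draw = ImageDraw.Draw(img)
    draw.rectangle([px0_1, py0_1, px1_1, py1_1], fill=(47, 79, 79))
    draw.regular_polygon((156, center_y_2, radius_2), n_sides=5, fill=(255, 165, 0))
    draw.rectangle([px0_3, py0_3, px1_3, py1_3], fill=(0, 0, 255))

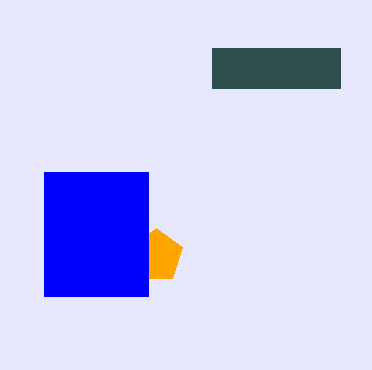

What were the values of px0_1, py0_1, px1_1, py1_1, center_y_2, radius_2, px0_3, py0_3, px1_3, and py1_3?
px0_1 = 212
py0_1 = 48
px1_1 = 340
py1_1 = 88
center_y_2 = 256
radius_2 = 28
px0_3 = 44
py0_3 = 172
px1_3 = 148
py1_3 = 296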